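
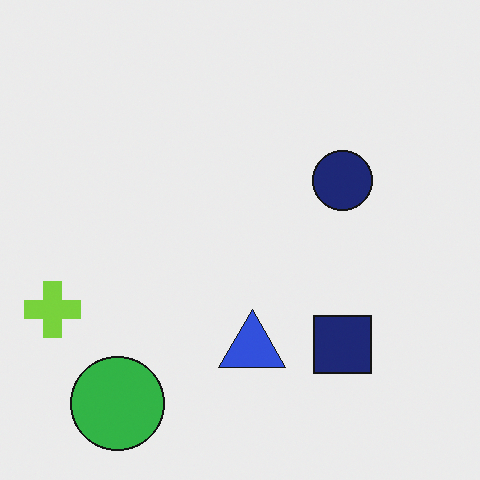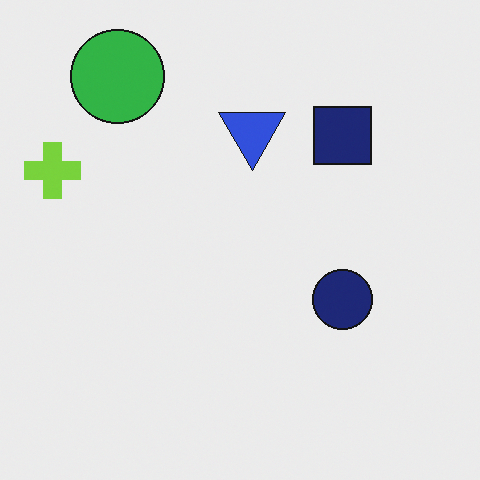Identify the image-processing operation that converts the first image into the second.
It was flipped vertically (top ↔ bottom).

The green circle is in the bottom-left of the first image and the top-left of the second — shapes on opposite sides of the horizontal midline have swapped in a mirror flip.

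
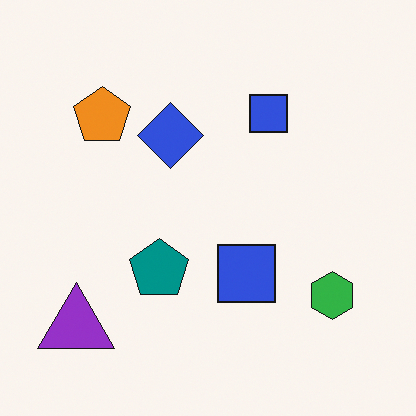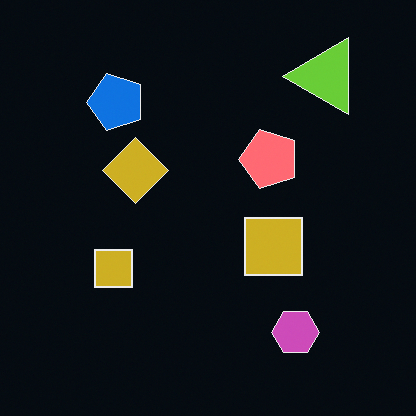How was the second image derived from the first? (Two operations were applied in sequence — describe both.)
The image was color-inverted (negative), then transposed (reflected across the top-left ↔ bottom-right diagonal).

The light background has become dark and every shape's color is its complement — a photographic negative. Shapes have swapped their row and column positions — what was in the top-right is now in the bottom-left — a diagonal reflection.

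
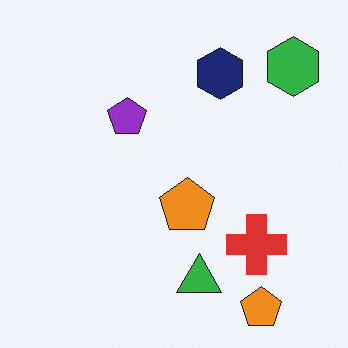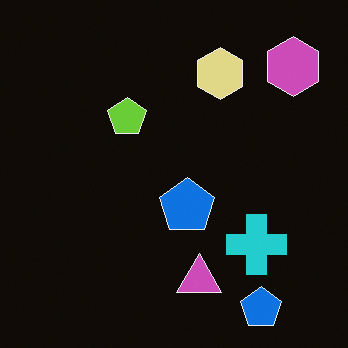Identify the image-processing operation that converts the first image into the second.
It was color-inverted (negative).

The light background has become dark and every shape's color is its complement — a photographic negative.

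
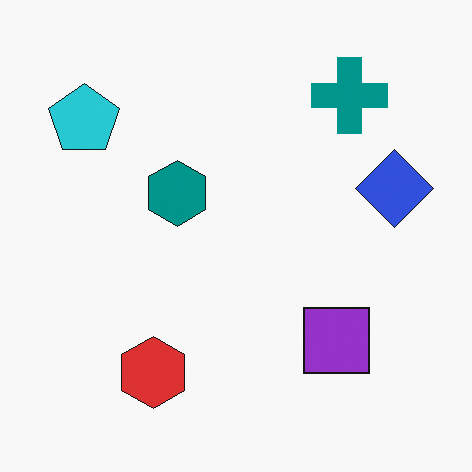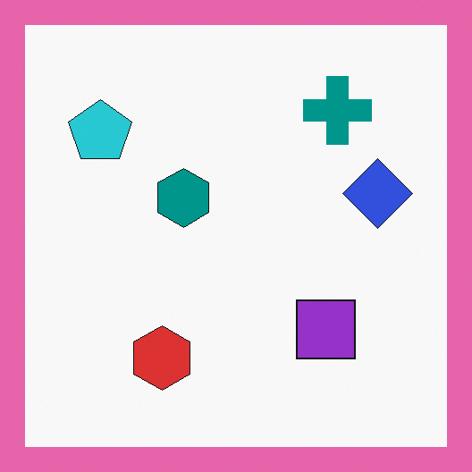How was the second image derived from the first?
The second image is the first framed with a pink border.

A solid pink frame runs around the edge of the second image, with the content slightly shrunk inside it.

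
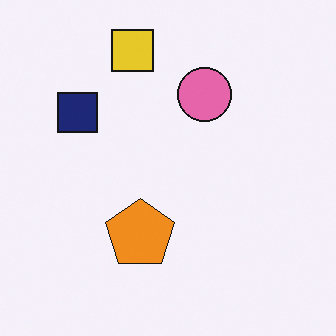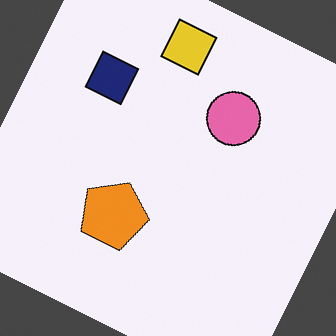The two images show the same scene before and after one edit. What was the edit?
It was rotated clockwise by a moderate amount.

Every shape is tilted by the same angle and the image corners show triangular fill wedges — a whole-image rotation by a non-right angle.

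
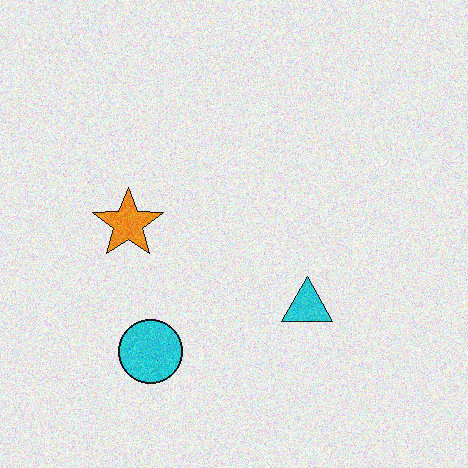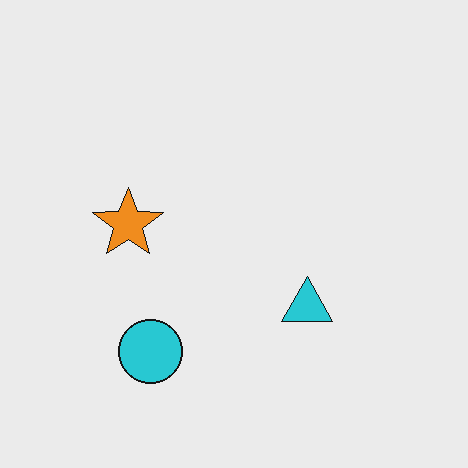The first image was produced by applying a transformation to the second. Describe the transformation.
The image was degraded with visible gaussian noise.

Random speckle covers the whole image, including the flat background.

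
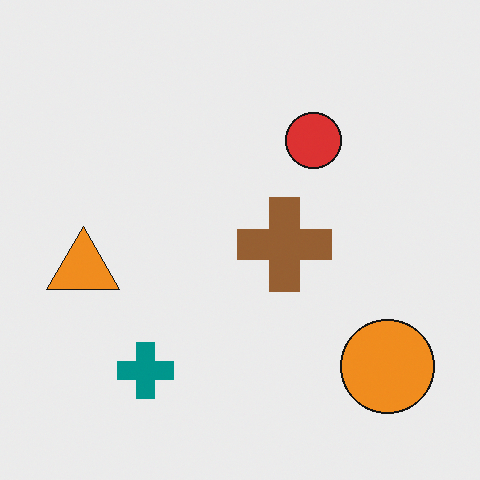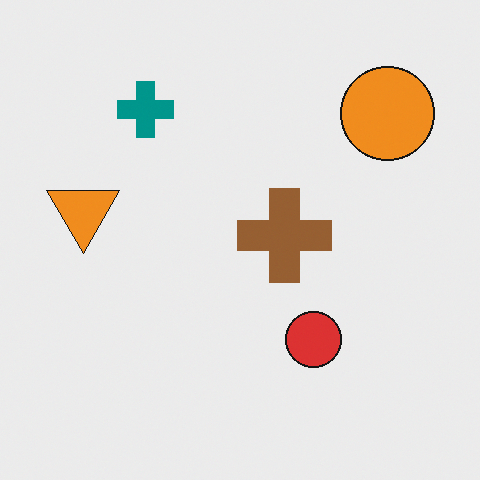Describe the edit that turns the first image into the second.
The image was flipped vertically (top ↔ bottom).

The teal cross is in the bottom-left of the first image and the top-left of the second — shapes on opposite sides of the horizontal midline have swapped in a mirror flip.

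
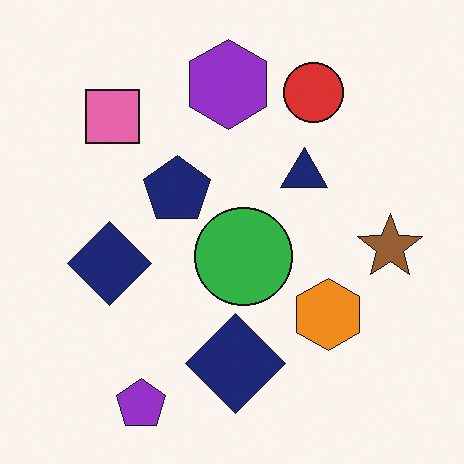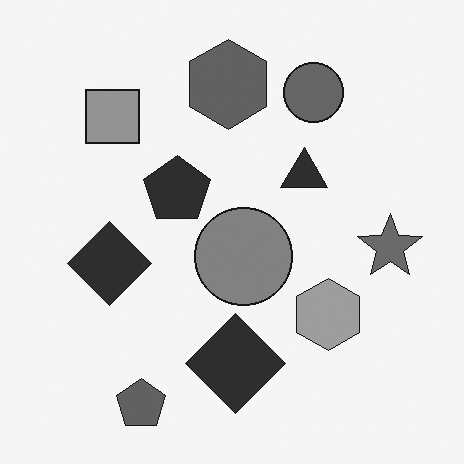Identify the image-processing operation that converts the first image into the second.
The transformation is: converted to grayscale.

All color is removed — every shape is now a shade of grey.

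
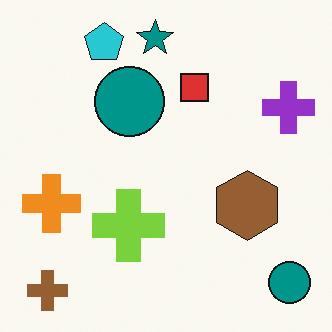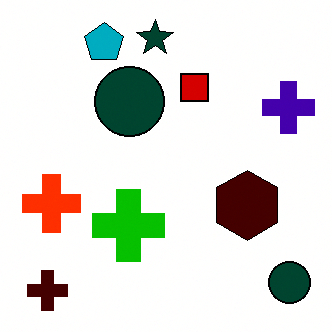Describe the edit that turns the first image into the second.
The second image is the first given much higher contrast.

Tones are pushed away from mid-grey across the whole image — a global contrast change.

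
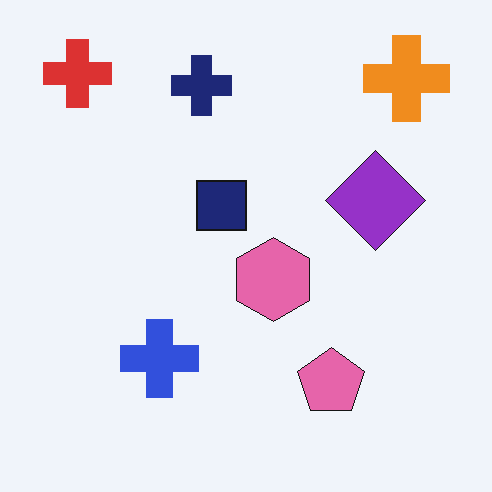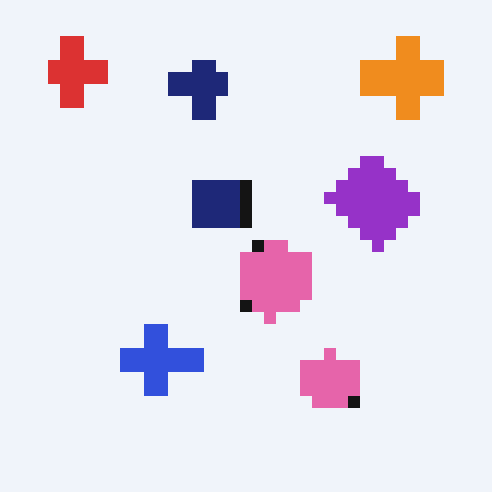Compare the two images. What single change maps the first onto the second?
It was coarsely pixelated.

Shapes are reduced to large square blocks; fine edges and outlines are lost — a downscale-then-upscale (mosaic) effect.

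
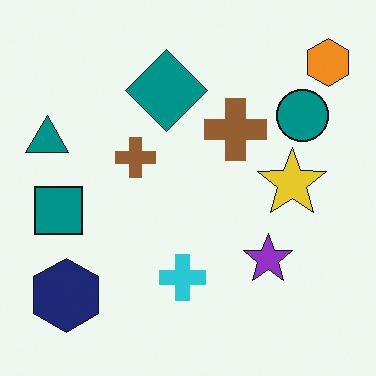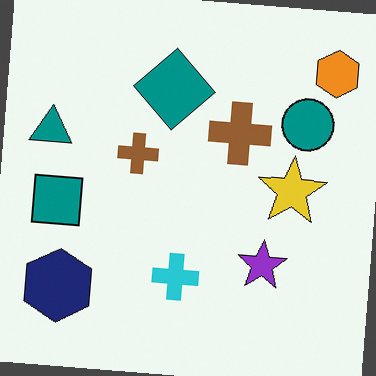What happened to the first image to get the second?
Rotated clockwise by a small amount.

Every shape is tilted by the same angle and the image corners show triangular fill wedges — a whole-image rotation by a non-right angle.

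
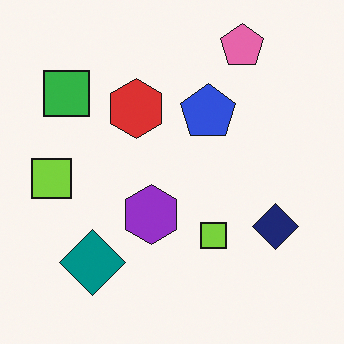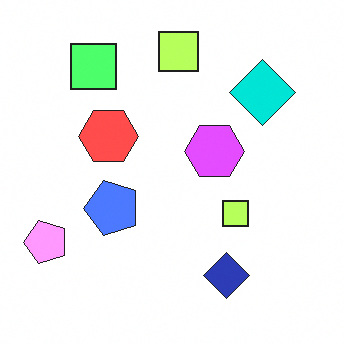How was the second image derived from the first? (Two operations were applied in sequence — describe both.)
This is the original image noticeably brightened, then transposed (reflected across the top-left ↔ bottom-right diagonal).

Every pixel — background and shapes alike — is uniformly brightened. Shapes have swapped their row and column positions — what was in the top-right is now in the bottom-left — a diagonal reflection.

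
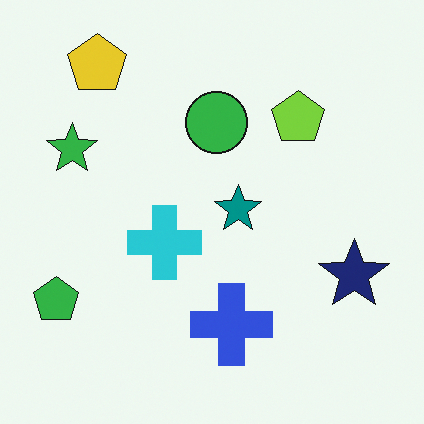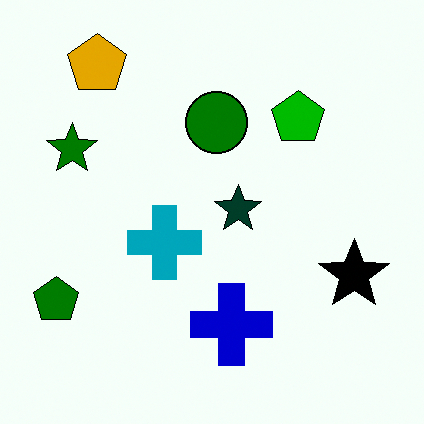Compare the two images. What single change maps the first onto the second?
This is the original image given much higher contrast.

Tones are pushed away from mid-grey across the whole image — a global contrast change.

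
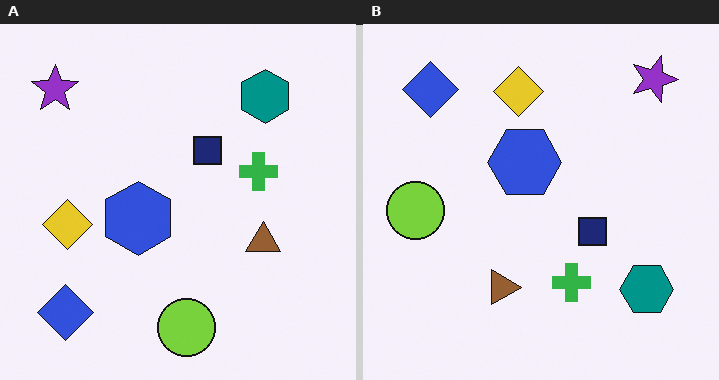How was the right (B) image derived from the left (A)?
The image was rotated 90° clockwise.

The purple star sits in the top-left of the left (A) image and the top-right of the right (B) — consistent with a whole-image 90° clockwise rotation.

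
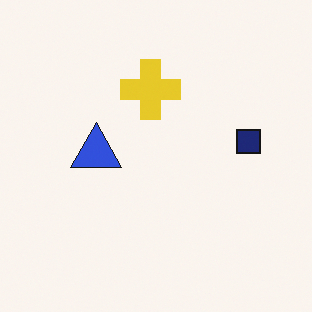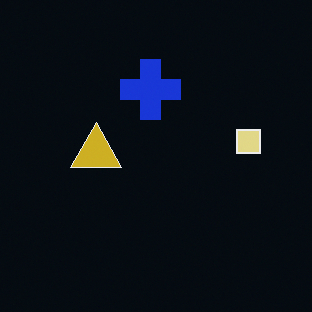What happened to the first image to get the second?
The second image is the first color-inverted (negative).

The light background has become dark and every shape's color is its complement — a photographic negative.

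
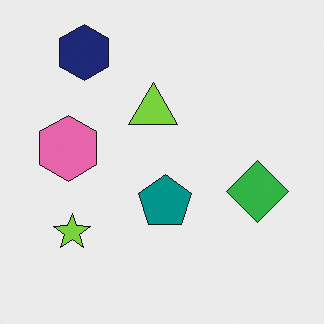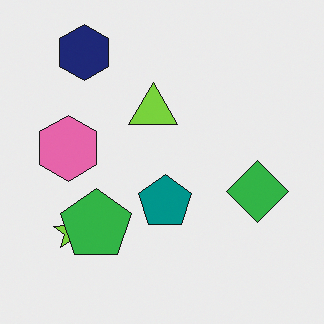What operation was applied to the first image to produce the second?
The second image is the first overlaid with an additional green pentagon.

A green pentagon appears in the second image that is absent from the first.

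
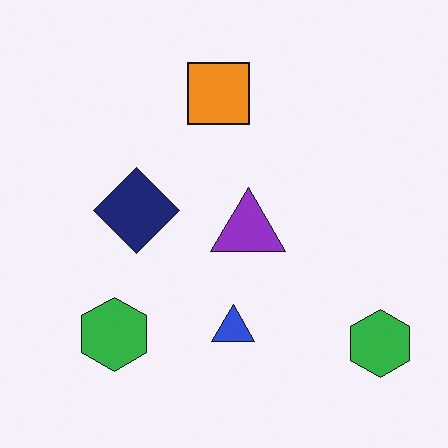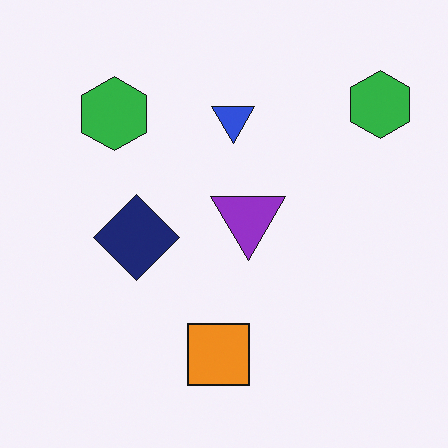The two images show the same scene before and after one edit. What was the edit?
Flipped vertically (top ↔ bottom).

The orange square is in the top of the first image and the bottom of the second — shapes on opposite sides of the horizontal midline have swapped in a mirror flip.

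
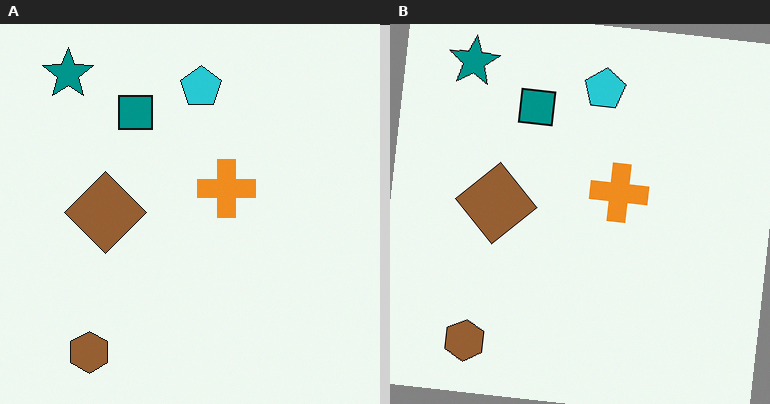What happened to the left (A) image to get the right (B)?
This is the original image rotated clockwise by a few degrees.

Every shape is tilted by the same angle and the image corners show triangular fill wedges — a whole-image rotation by a non-right angle.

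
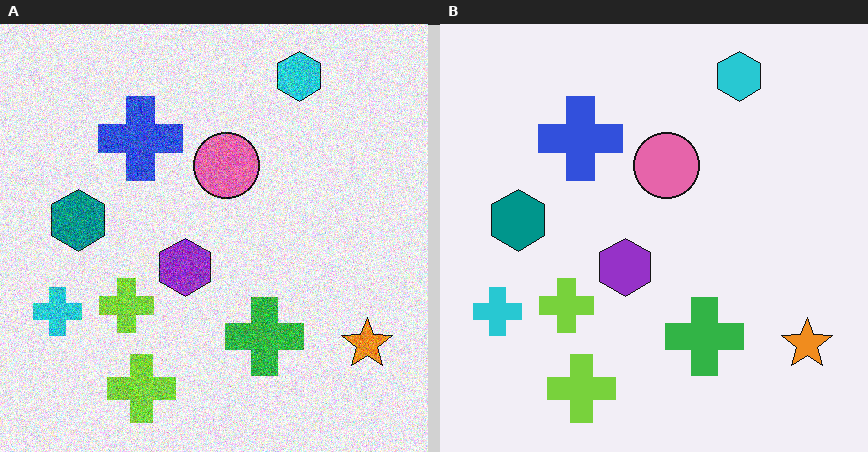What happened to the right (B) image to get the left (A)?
It was degraded with a thick layer of grain.

Random speckle covers the whole image, including the flat background.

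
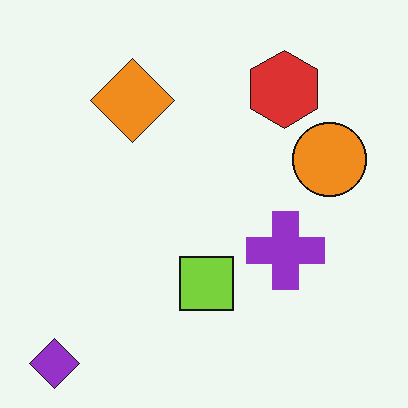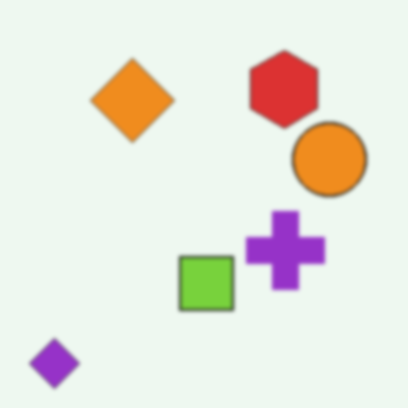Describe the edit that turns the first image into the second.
The image was lightly blurred.

Shape edges and outlines are uniformly softened across the whole image.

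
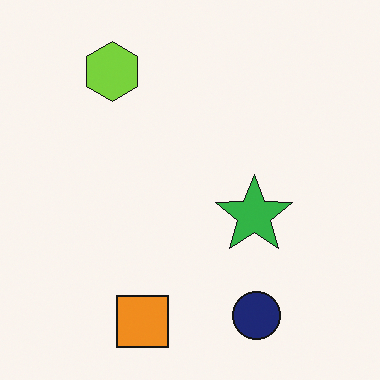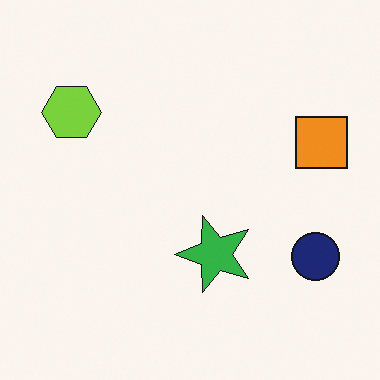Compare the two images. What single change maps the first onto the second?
Transposed (reflected across the top-left ↔ bottom-right diagonal).

Shapes have swapped their row and column positions — what was in the top-right is now in the bottom-left — a diagonal reflection.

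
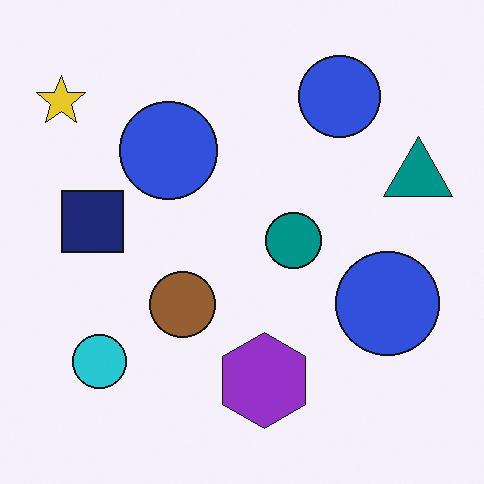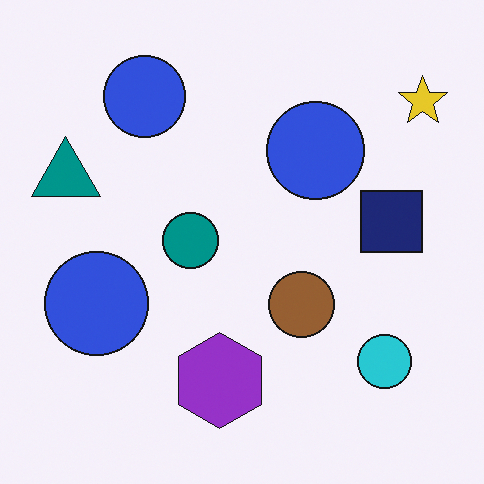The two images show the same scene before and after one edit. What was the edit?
The second image is the first flipped horizontally (left ↔ right).

The yellow star is in the top-left of the first image and the top-right of the second — shapes on opposite sides of the vertical midline have swapped in a mirror flip.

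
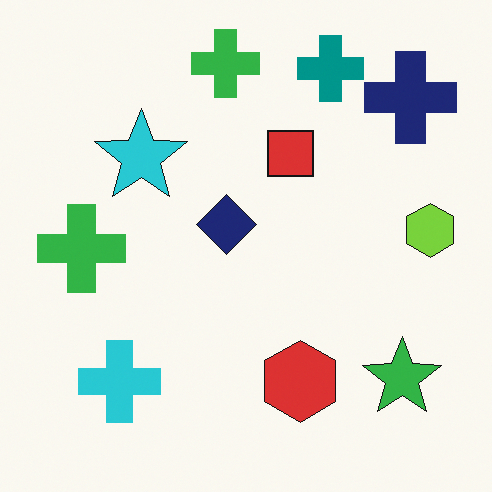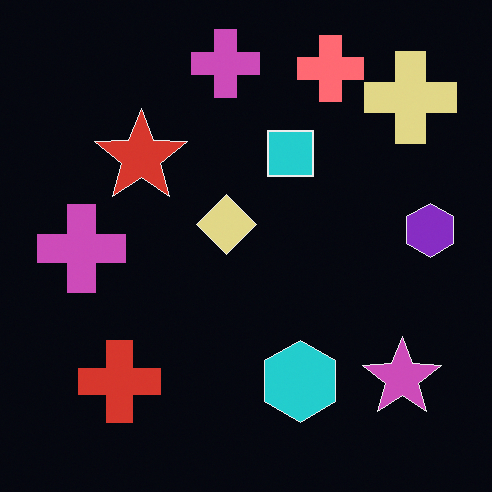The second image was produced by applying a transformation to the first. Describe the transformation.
It was color-inverted (negative).

The light background has become dark and every shape's color is its complement — a photographic negative.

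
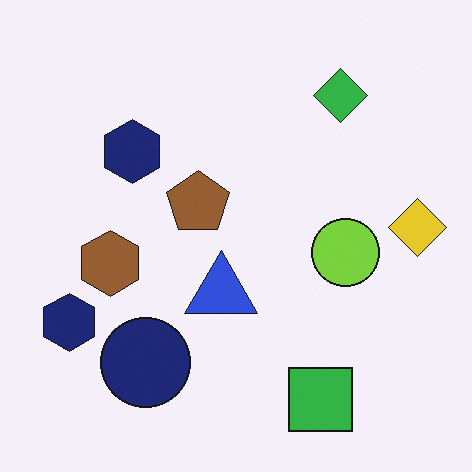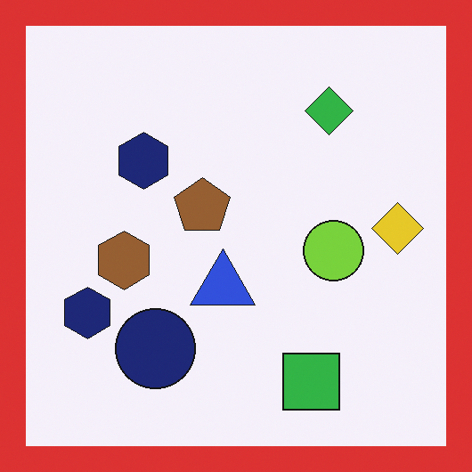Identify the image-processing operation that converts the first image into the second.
The transformation is: framed with a red border.

A solid red frame runs around the edge of the second image, with the content slightly shrunk inside it.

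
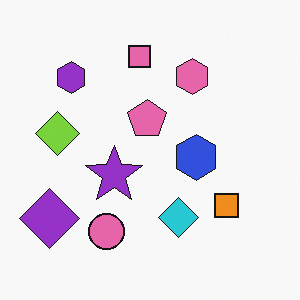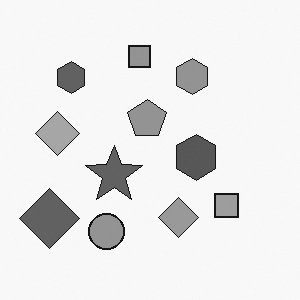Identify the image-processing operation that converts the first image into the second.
It was converted to grayscale.

All color is removed — every shape is now a shade of grey.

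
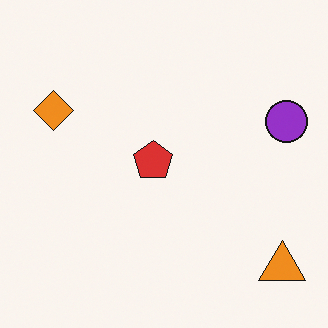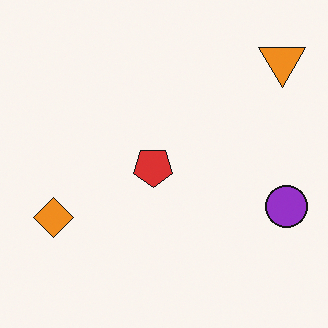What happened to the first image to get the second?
Flipped vertically (top ↔ bottom).

The orange triangle is in the bottom-right of the first image and the top-right of the second — shapes on opposite sides of the horizontal midline have swapped in a mirror flip.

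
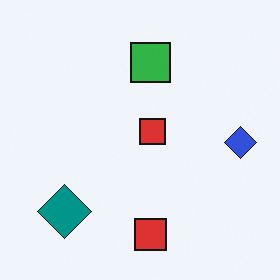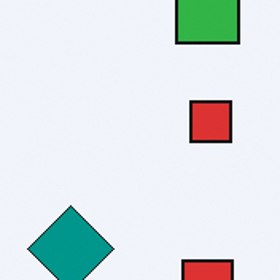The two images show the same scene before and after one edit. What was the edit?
The transformation is: cropped to a modestly smaller region and rescaled.

The visible shapes are larger and the field of view is narrower; shapes near the original edges may be partly or wholly outside the frame — a crop-and-rescale.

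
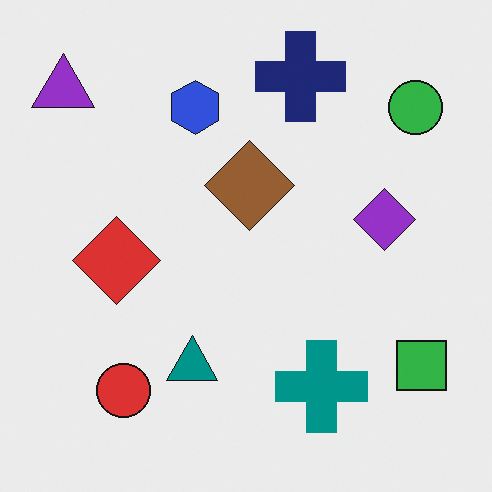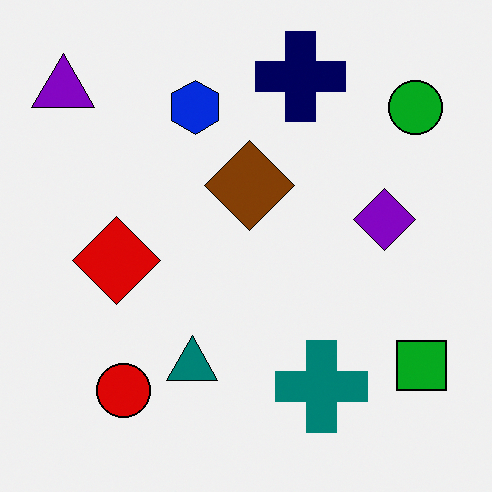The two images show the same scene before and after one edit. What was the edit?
The second image is the first given slightly increased contrast.

Tones are pushed away from mid-grey across the whole image — a global contrast change.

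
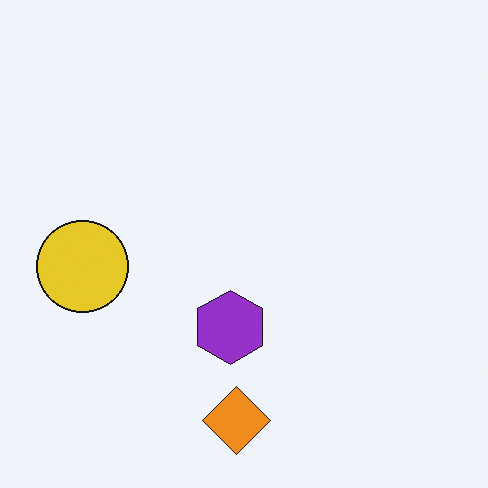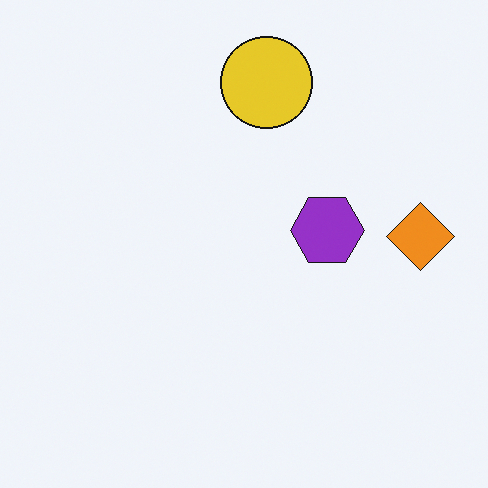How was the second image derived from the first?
The transformation is: transposed (reflected across the top-left ↔ bottom-right diagonal).

Shapes have swapped their row and column positions — what was in the top-right is now in the bottom-left — a diagonal reflection.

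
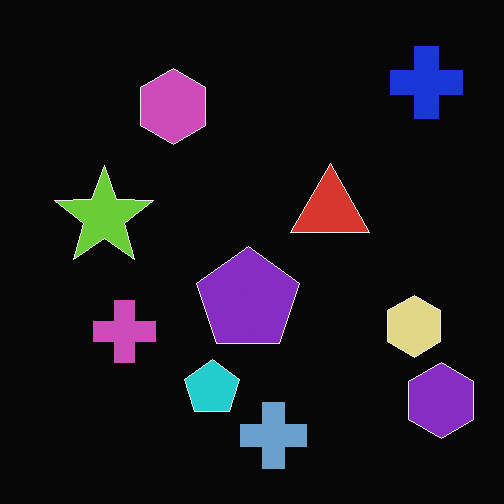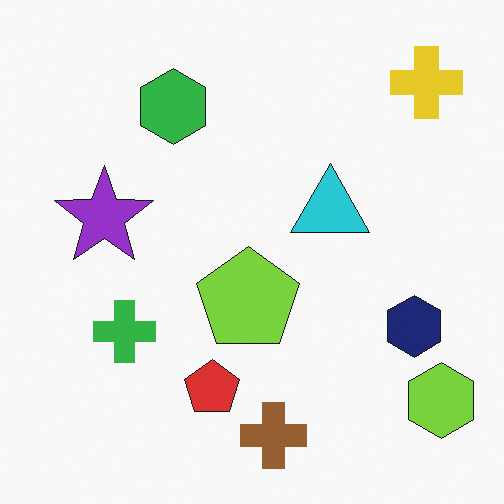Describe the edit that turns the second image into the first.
The first image is the second color-inverted (negative).

The light background has become dark and every shape's color is its complement — a photographic negative.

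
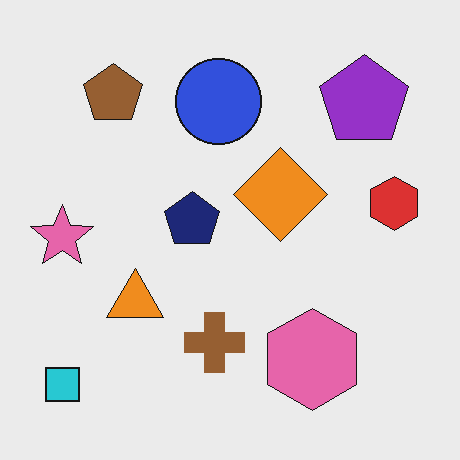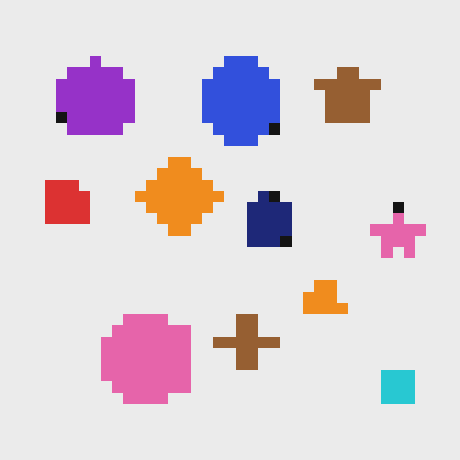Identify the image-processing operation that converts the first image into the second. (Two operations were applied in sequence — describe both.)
The transformation is: heavily pixelated into large blocks, then flipped horizontally (left ↔ right).

Shapes are reduced to large square blocks; fine edges and outlines are lost — a downscale-then-upscale (mosaic) effect. The cyan square is in the bottom-left of the first image and the bottom-right of the second — shapes on opposite sides of the vertical midline have swapped in a mirror flip.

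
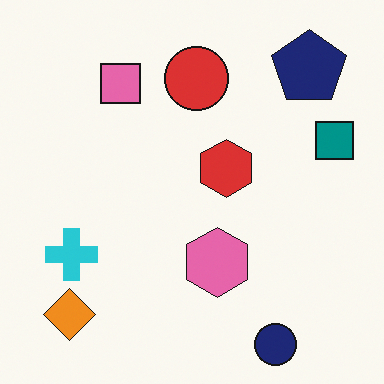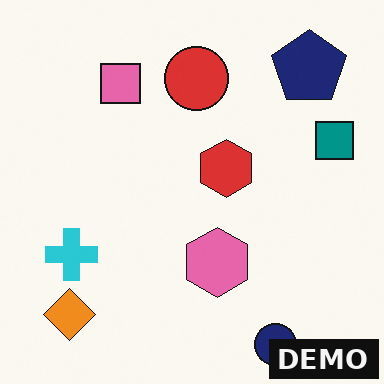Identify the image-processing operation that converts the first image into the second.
The transformation is: watermarked with the text "DEMO" in the lower-right corner.

A dark label reading "DEMO" appears in the lower-right corner.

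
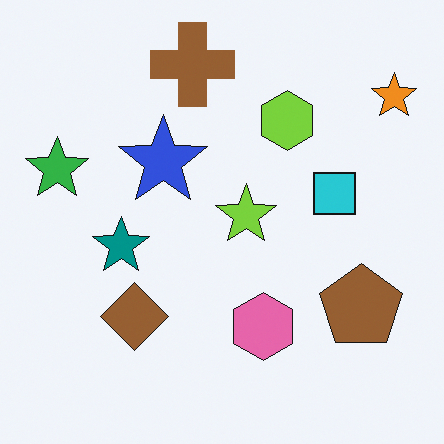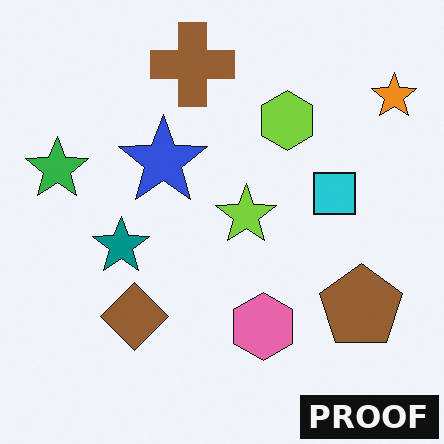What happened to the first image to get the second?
This is the original image watermarked with the text "PROOF" in the lower-right corner.

A dark label reading "PROOF" appears in the lower-right corner.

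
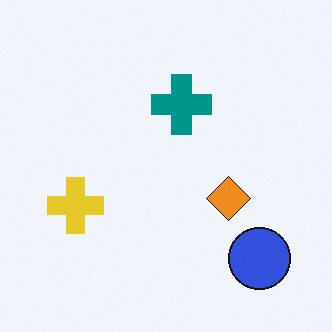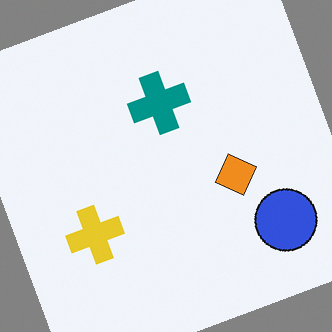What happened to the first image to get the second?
It was rotated counter-clockwise by a moderate amount.

Every shape is tilted by the same angle and the image corners show triangular fill wedges — a whole-image rotation by a non-right angle.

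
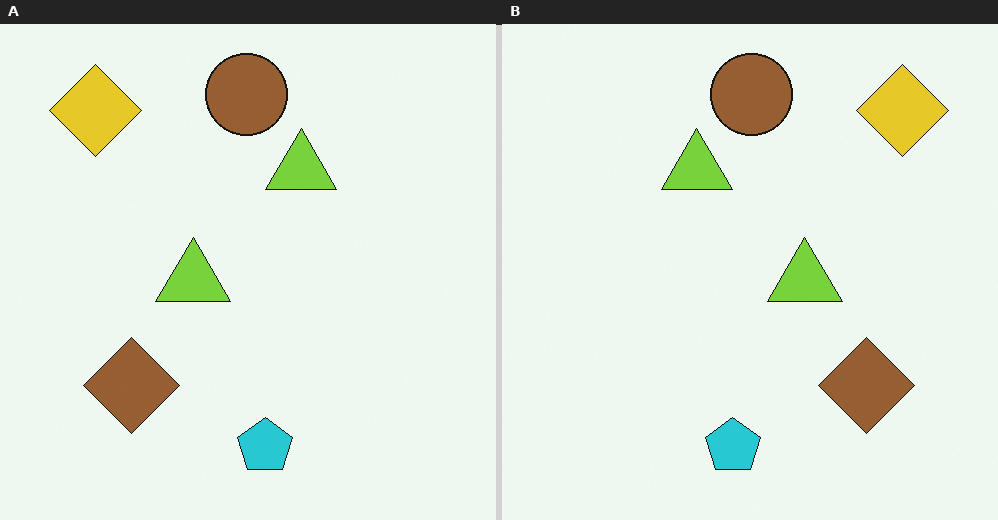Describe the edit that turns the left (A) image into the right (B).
The right (B) image is the left (A) flipped horizontally (left ↔ right).

The yellow diamond is in the top-left of the left (A) image and the top-right of the right (B) — shapes on opposite sides of the vertical midline have swapped in a mirror flip.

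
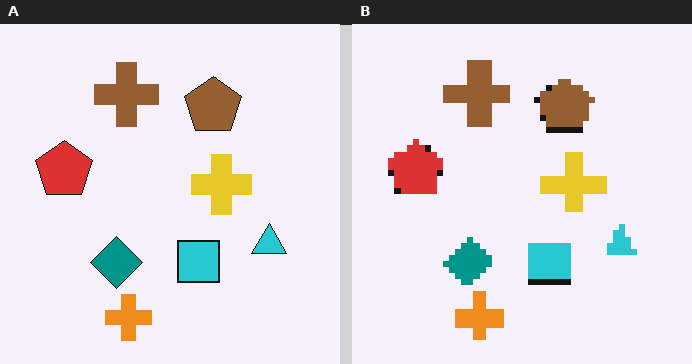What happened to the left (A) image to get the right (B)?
The transformation is: pixelated into visible square blocks.

Shapes are reduced to large square blocks; fine edges and outlines are lost — a downscale-then-upscale (mosaic) effect.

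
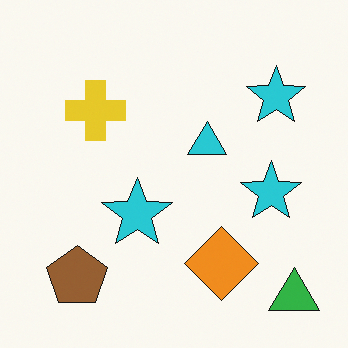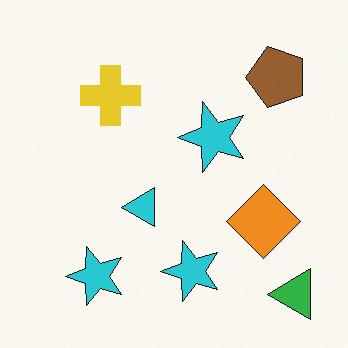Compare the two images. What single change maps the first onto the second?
It was transposed (reflected across the top-left ↔ bottom-right diagonal).

Shapes have swapped their row and column positions — what was in the top-right is now in the bottom-left — a diagonal reflection.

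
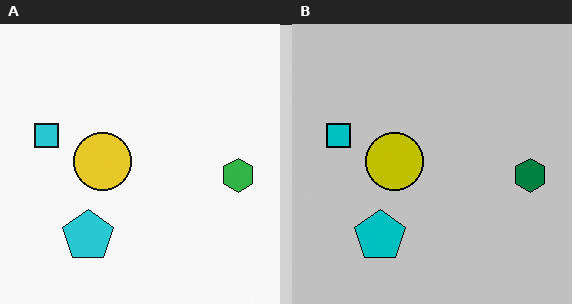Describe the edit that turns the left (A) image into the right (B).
Aggressively posterized.

Each flat color has snapped to a coarser quantized level — most visibly, the near-white background has dropped to a flat grey.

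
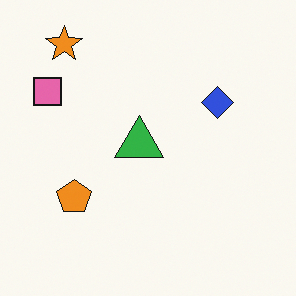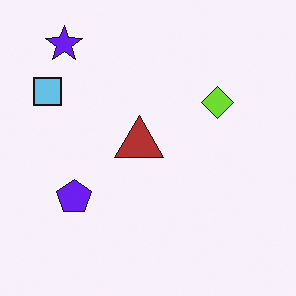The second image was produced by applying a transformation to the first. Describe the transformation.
The transformation is: hue-shifted through roughly half the color wheel.

Every shape's color has rotated by the same amount around the hue wheel — a uniform hue shift.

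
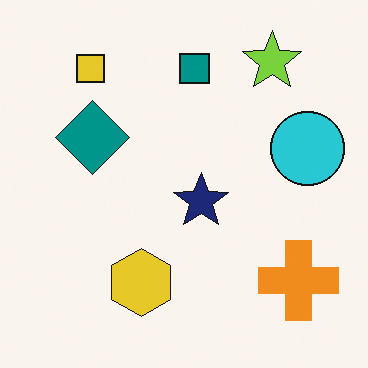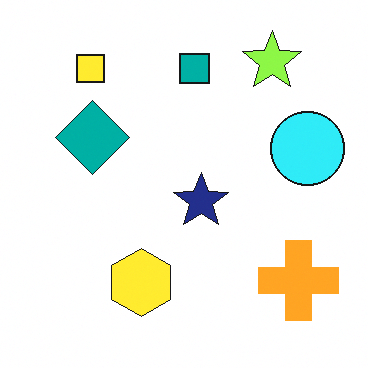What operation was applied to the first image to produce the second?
It was slightly brightened.

Every pixel — background and shapes alike — is uniformly brightened.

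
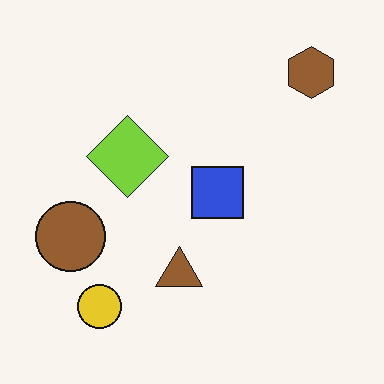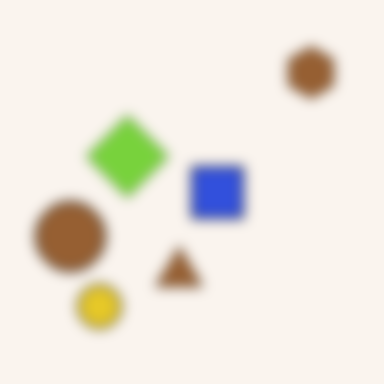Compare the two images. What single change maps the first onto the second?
Strongly gaussian-blurred.

Shape edges and outlines are uniformly softened across the whole image.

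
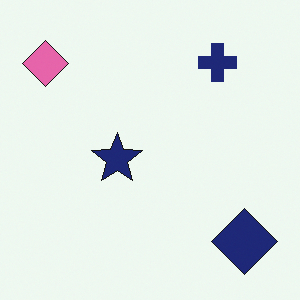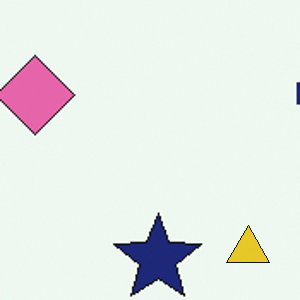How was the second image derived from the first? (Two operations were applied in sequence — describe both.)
Cropped to a noticeably smaller region and rescaled, then overlaid with an additional yellow triangle.

The visible shapes are larger and the field of view is narrower; shapes near the original edges may be partly or wholly outside the frame — a crop-and-rescale. A yellow triangle appears in the second image that is absent from the first.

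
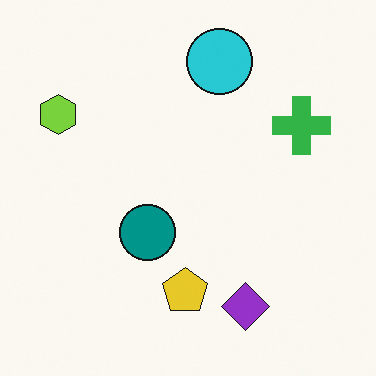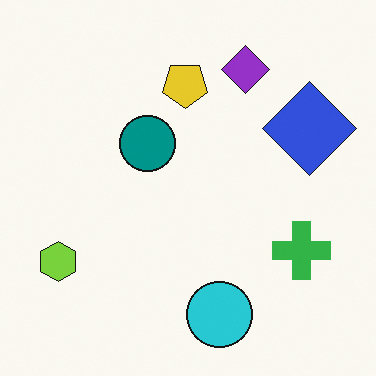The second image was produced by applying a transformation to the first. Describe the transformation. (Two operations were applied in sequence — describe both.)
The image was flipped vertically (top ↔ bottom), then overlaid with an additional blue diamond.

The cyan circle is in the top of the first image and the bottom of the second — shapes on opposite sides of the horizontal midline have swapped in a mirror flip. A blue diamond appears in the second image that is absent from the first.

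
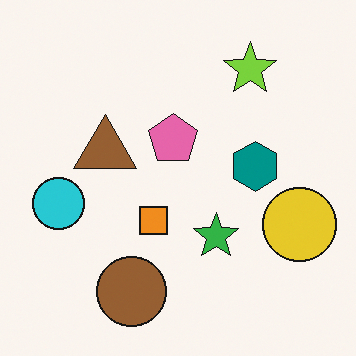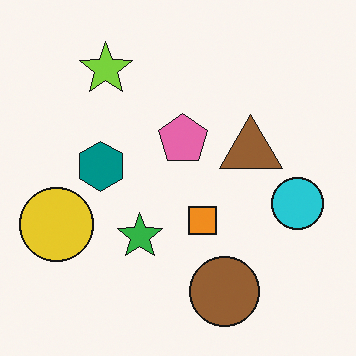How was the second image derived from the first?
It was flipped horizontally (left ↔ right).

The yellow circle is in the right of the first image and the left of the second — shapes on opposite sides of the vertical midline have swapped in a mirror flip.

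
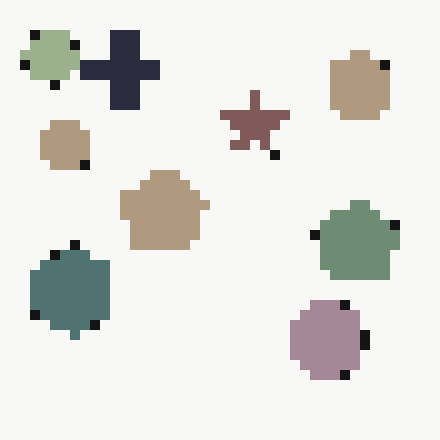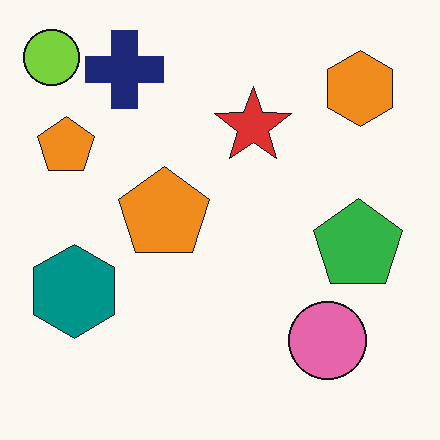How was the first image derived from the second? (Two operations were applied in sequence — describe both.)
The image was heavily desaturated, then heavily pixelated into large blocks.

All colors are more muted and greyish — a global saturation change. Shapes are reduced to large square blocks; fine edges and outlines are lost — a downscale-then-upscale (mosaic) effect.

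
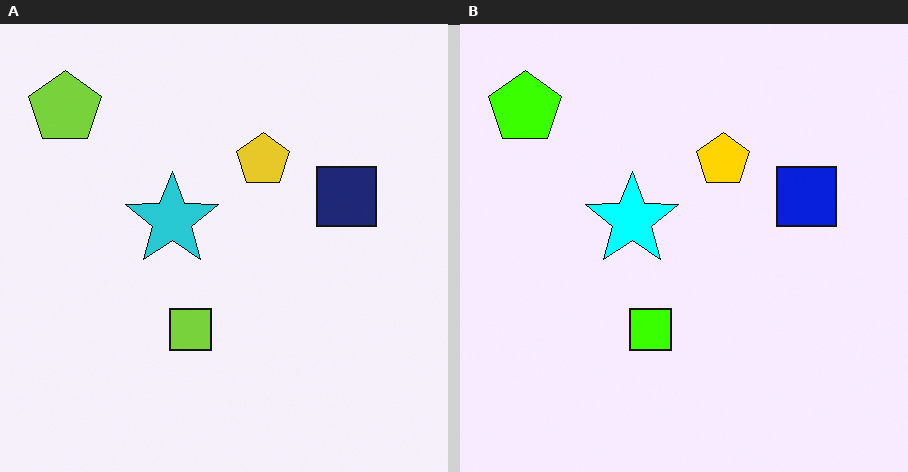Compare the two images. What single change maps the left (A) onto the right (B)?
The transformation is: heavily oversaturated.

All colors are more vivid — a global saturation change.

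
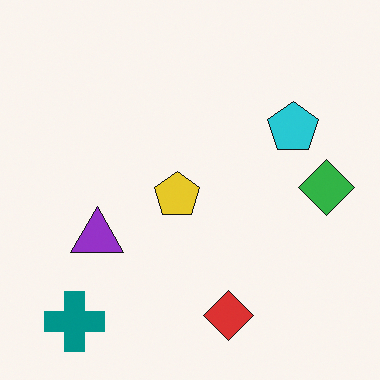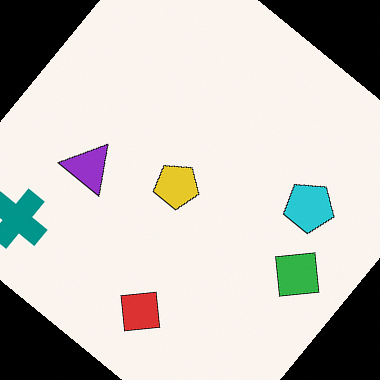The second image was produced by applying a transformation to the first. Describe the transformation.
It was rotated clockwise by a large amount — several tens of degrees.

Every shape is tilted by the same angle and the image corners show triangular fill wedges — a whole-image rotation by a non-right angle.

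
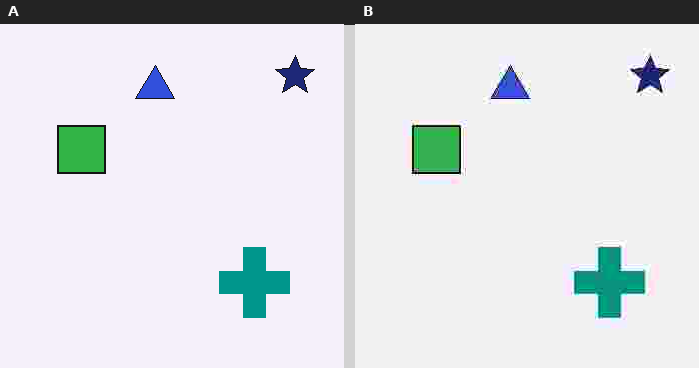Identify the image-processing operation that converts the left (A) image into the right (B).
Heavily JPEG-compressed with obvious blocking artifacts.

Blocky 8×8 compression artifacts appear around shape edges and the flat background shows ringing — characteristic JPEG degradation.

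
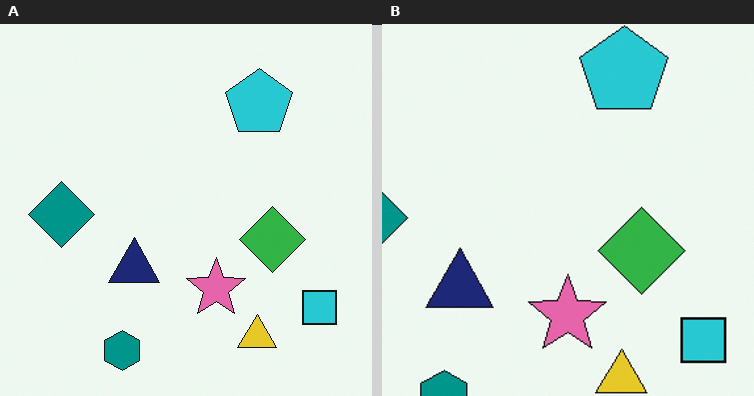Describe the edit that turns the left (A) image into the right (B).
The image was cropped to a modestly smaller region and rescaled.

The visible shapes are larger and the field of view is narrower; shapes near the original edges may be partly or wholly outside the frame — a crop-and-rescale.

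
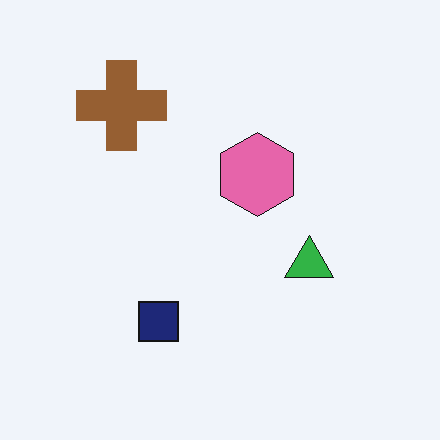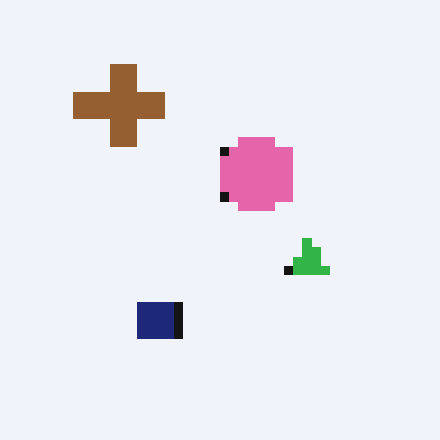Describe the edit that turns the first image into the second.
The image was heavily pixelated into large blocks.

Shapes are reduced to large square blocks; fine edges and outlines are lost — a downscale-then-upscale (mosaic) effect.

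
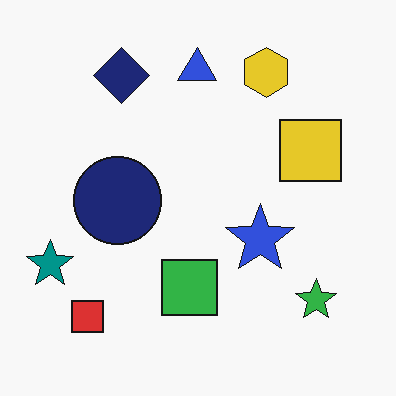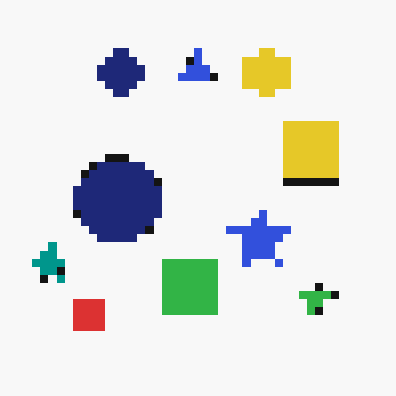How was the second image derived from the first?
The transformation is: pixelated into visible square blocks.

Shapes are reduced to large square blocks; fine edges and outlines are lost — a downscale-then-upscale (mosaic) effect.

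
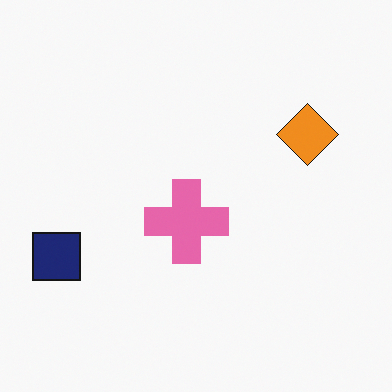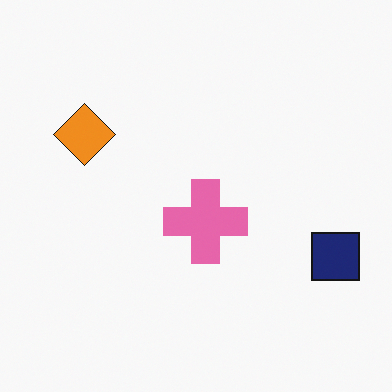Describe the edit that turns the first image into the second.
The image was flipped horizontally (left ↔ right).

The navy square is in the left of the first image and the right of the second — shapes on opposite sides of the vertical midline have swapped in a mirror flip.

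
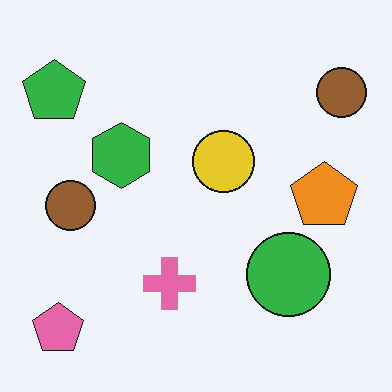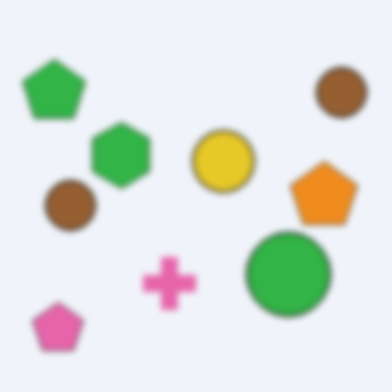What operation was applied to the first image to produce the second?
This is the original image moderately blurred.

Shape edges and outlines are uniformly softened across the whole image.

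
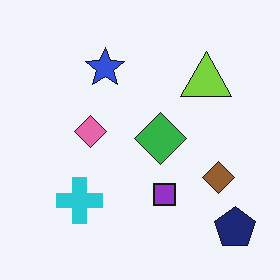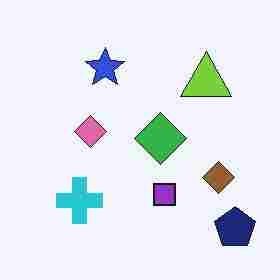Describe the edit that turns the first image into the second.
The image was degraded with heavy JPEG compression.

Blocky 8×8 compression artifacts appear around shape edges and the flat background shows ringing — characteristic JPEG degradation.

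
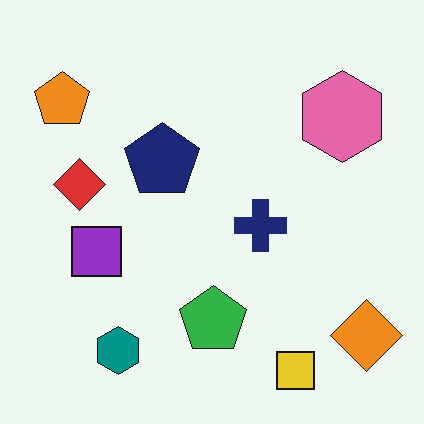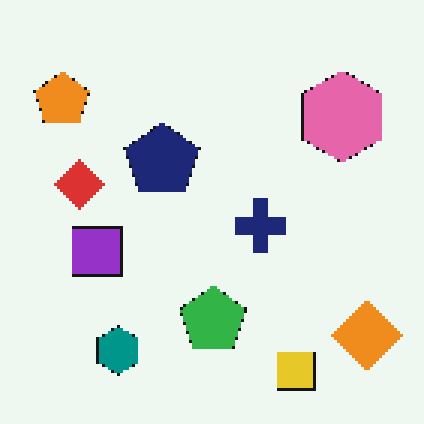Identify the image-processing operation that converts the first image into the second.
The image was mildly pixelated.

Shapes are reduced to large square blocks; fine edges and outlines are lost — a downscale-then-upscale (mosaic) effect.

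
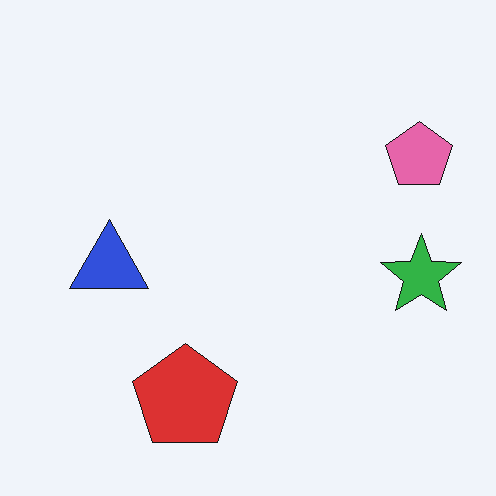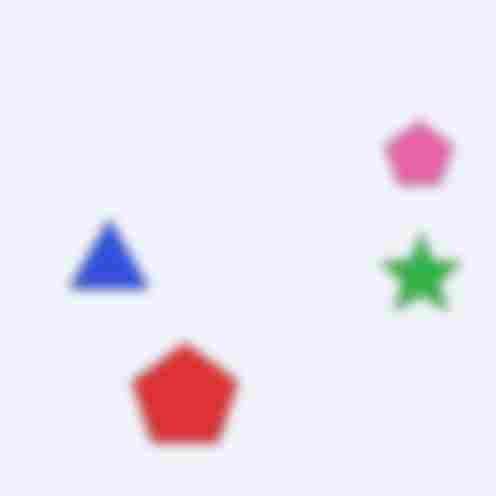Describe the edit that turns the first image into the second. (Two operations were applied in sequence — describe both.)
Heavily blurred, then degraded with heavy JPEG compression.

Shape edges and outlines are uniformly softened across the whole image. Blocky 8×8 compression artifacts appear around shape edges and the flat background shows ringing — characteristic JPEG degradation.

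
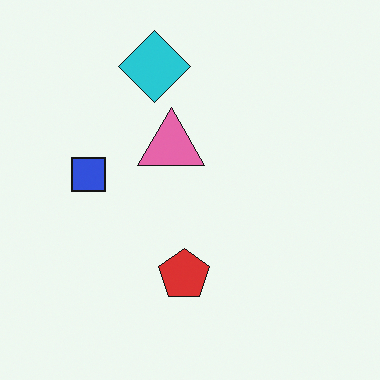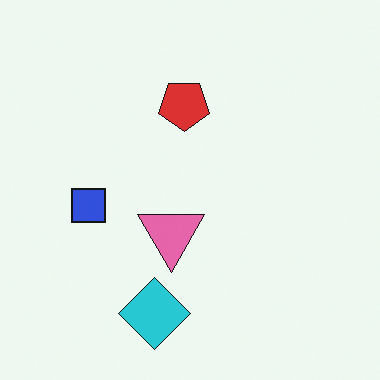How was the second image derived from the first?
It was flipped vertically (top ↔ bottom).

The cyan diamond is in the top of the first image and the bottom of the second — shapes on opposite sides of the horizontal midline have swapped in a mirror flip.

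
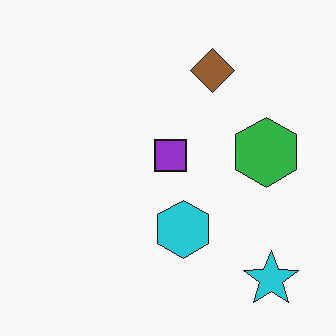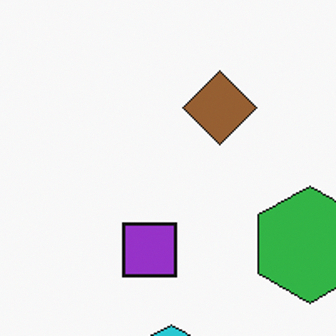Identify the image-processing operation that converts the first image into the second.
The second image is the first cropped to a noticeably smaller region and rescaled.

The visible shapes are larger and the field of view is narrower; shapes near the original edges may be partly or wholly outside the frame — a crop-and-rescale.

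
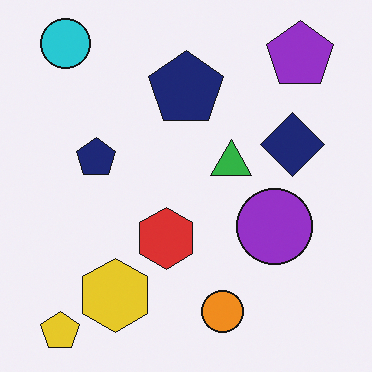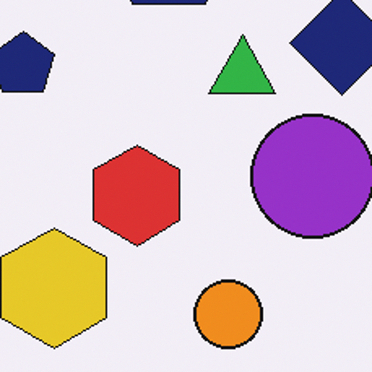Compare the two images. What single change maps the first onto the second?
This is the original image cropped to a noticeably smaller region and rescaled.

The visible shapes are larger and the field of view is narrower; shapes near the original edges may be partly or wholly outside the frame — a crop-and-rescale.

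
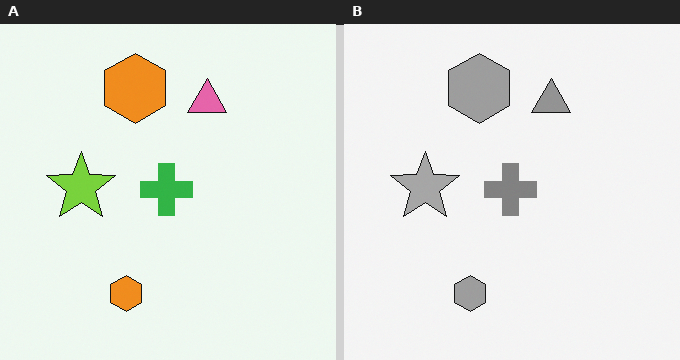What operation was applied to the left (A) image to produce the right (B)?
The image was converted to grayscale.

All color is removed — every shape is now a shade of grey.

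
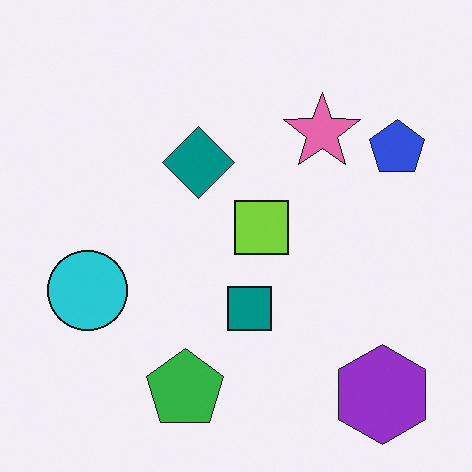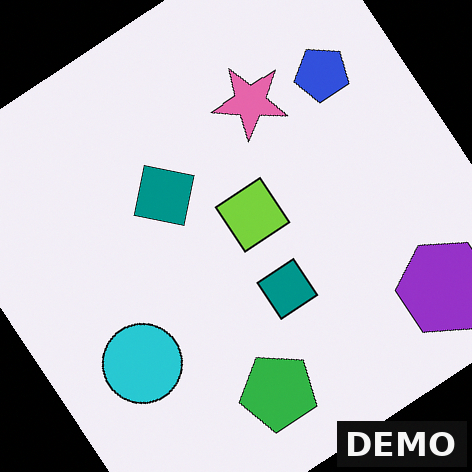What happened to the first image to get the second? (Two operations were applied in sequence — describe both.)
The image was rotated counter-clockwise by a large amount — several tens of degrees, then watermarked with the text "DEMO" in the lower-right corner.

Every shape is tilted by the same angle and the image corners show triangular fill wedges — a whole-image rotation by a non-right angle. A dark label reading "DEMO" appears in the lower-right corner.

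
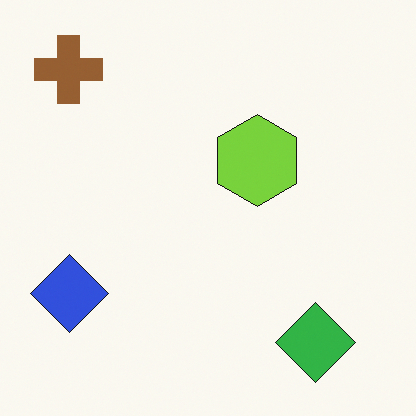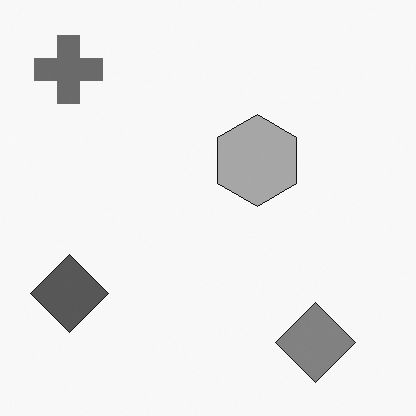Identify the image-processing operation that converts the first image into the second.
The transformation is: converted to grayscale.

All color is removed — every shape is now a shade of grey.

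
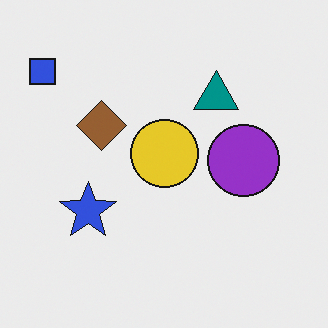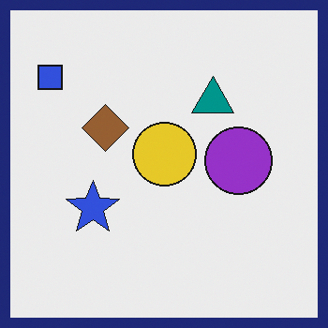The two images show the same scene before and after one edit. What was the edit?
Framed with a navy border.

A solid navy frame runs around the edge of the second image, with the content slightly shrunk inside it.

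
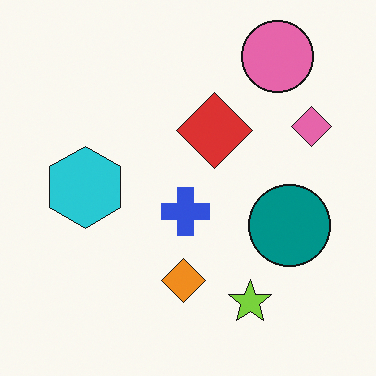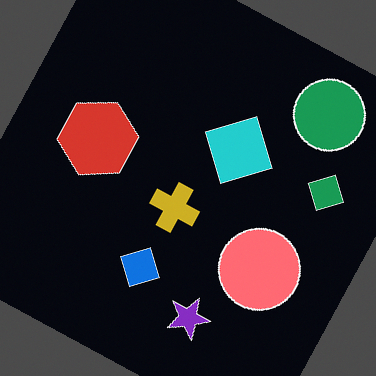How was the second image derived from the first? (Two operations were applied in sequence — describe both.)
This is the original image rotated clockwise by a moderate amount, then color-inverted (negative).

Every shape is tilted by the same angle and the image corners show triangular fill wedges — a whole-image rotation by a non-right angle. The light background has become dark and every shape's color is its complement — a photographic negative.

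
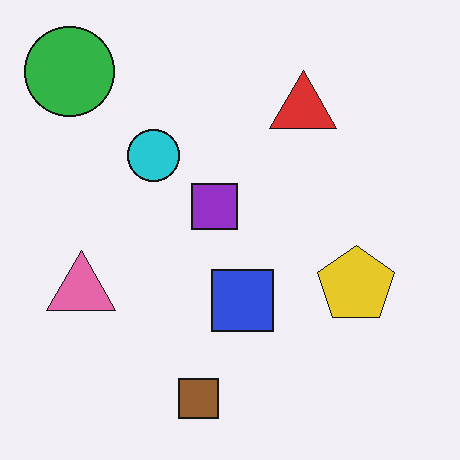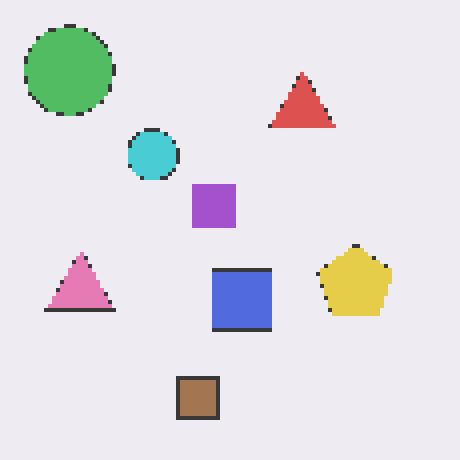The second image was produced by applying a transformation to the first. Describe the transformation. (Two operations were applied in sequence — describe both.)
The transformation is: mildly pixelated, then given slightly reduced contrast.

Shapes are reduced to large square blocks; fine edges and outlines are lost — a downscale-then-upscale (mosaic) effect. Tones are pushed toward mid-grey across the whole image — a global contrast change.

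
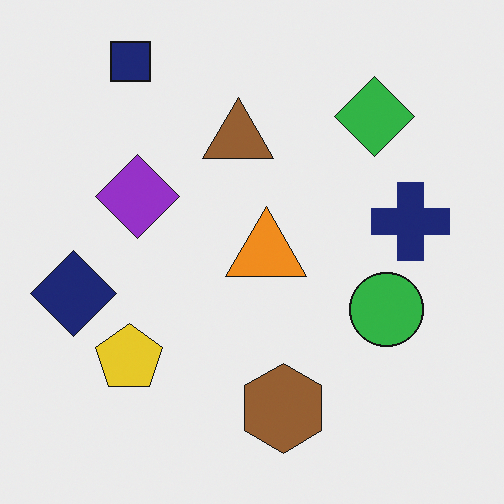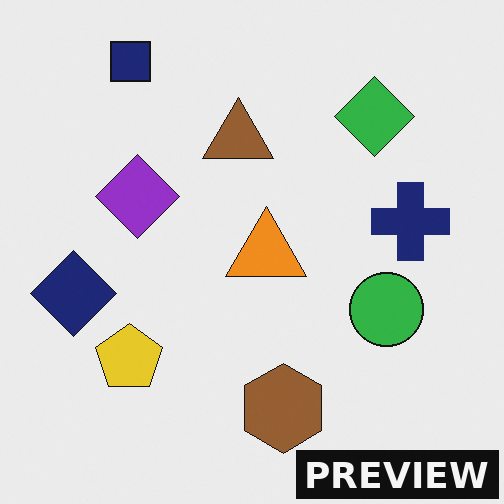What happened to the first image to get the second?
This is the original image watermarked with the text "PREVIEW" in the lower-right corner.

A dark label reading "PREVIEW" appears in the lower-right corner.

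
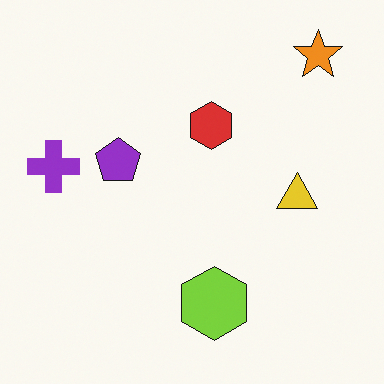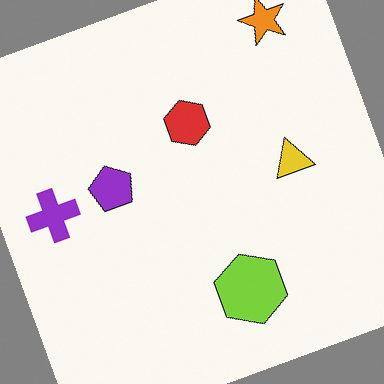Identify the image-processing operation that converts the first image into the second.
Rotated counter-clockwise by a moderate amount.

Every shape is tilted by the same angle and the image corners show triangular fill wedges — a whole-image rotation by a non-right angle.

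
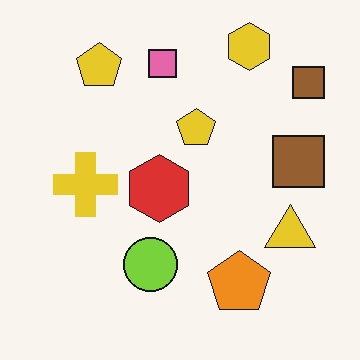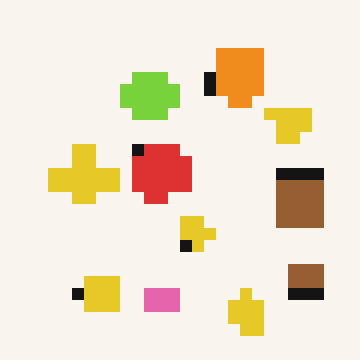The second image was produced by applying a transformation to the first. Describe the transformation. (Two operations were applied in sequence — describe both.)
It was coarsely pixelated, then flipped vertically (top ↔ bottom).

Shapes are reduced to large square blocks; fine edges and outlines are lost — a downscale-then-upscale (mosaic) effect. The yellow hexagon is in the top-right of the first image and the bottom-right of the second — shapes on opposite sides of the horizontal midline have swapped in a mirror flip.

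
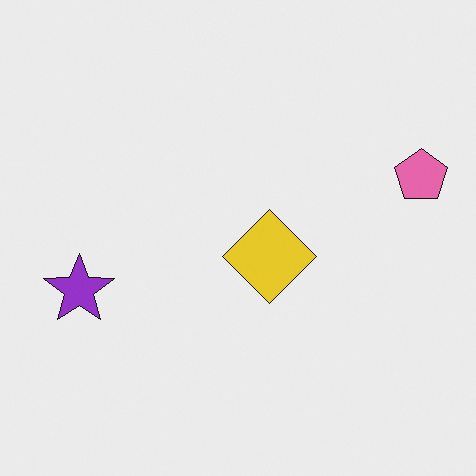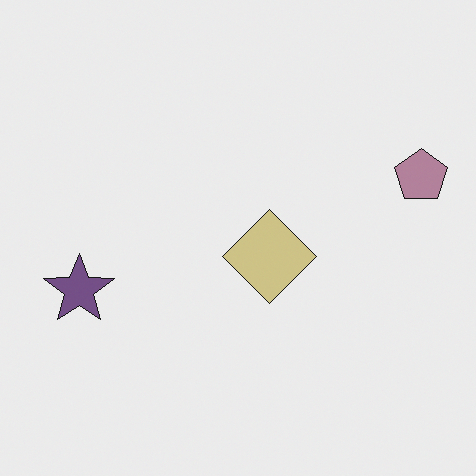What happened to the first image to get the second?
This is the original image heavily desaturated.

All colors are more muted and greyish — a global saturation change.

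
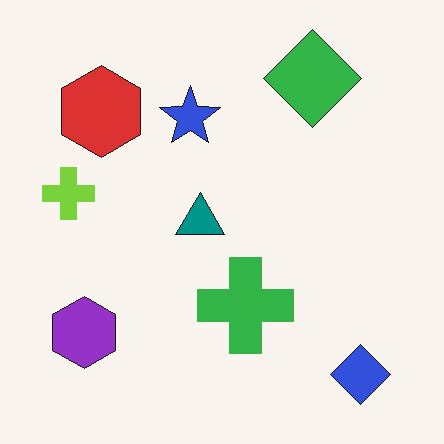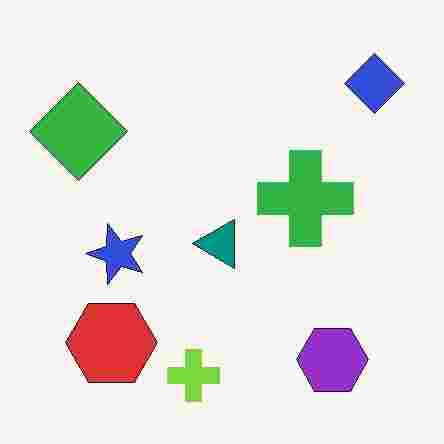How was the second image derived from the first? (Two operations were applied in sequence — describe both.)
The second image is the first rotated 90° counter-clockwise, then heavily JPEG-compressed with obvious blocking artifacts.

The blue diamond sits in the bottom-right of the first image and the top-right of the second — consistent with a whole-image 90° counter-clockwise rotation. Blocky 8×8 compression artifacts appear around shape edges and the flat background shows ringing — characteristic JPEG degradation.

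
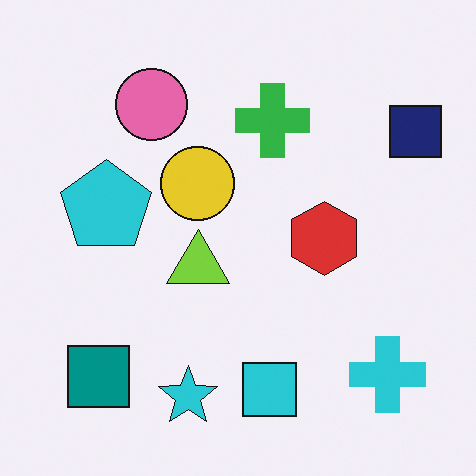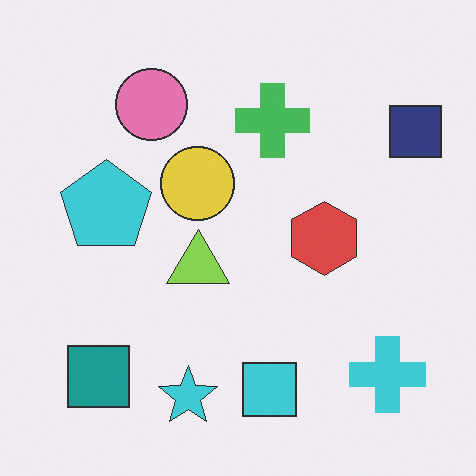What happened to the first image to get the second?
The image was given slightly reduced contrast.

Tones are pushed toward mid-grey across the whole image — a global contrast change.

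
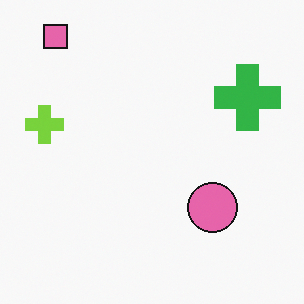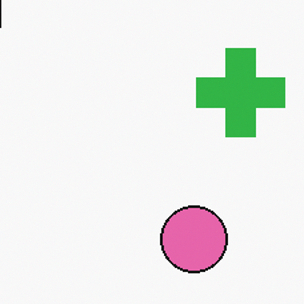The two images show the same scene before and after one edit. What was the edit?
It was cropped slightly and scaled back up.

The visible shapes are larger and the field of view is narrower; shapes near the original edges may be partly or wholly outside the frame — a crop-and-rescale.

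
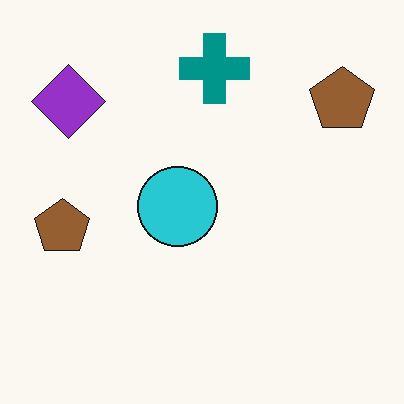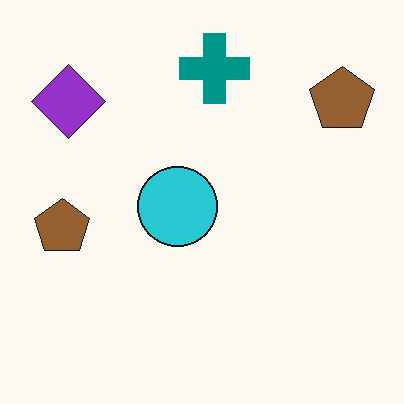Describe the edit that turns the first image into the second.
The image was JPEG-compressed with visible artifacts.

Blocky 8×8 compression artifacts appear around shape edges and the flat background shows ringing — characteristic JPEG degradation.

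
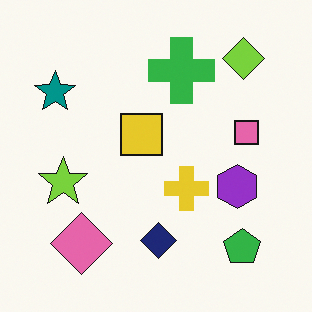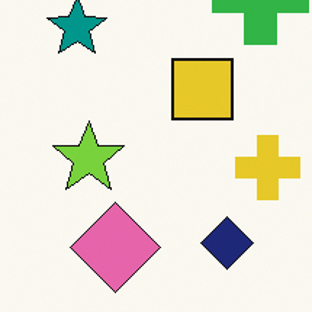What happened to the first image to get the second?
The transformation is: cropped to a modestly smaller region and rescaled.

The visible shapes are larger and the field of view is narrower; shapes near the original edges may be partly or wholly outside the frame — a crop-and-rescale.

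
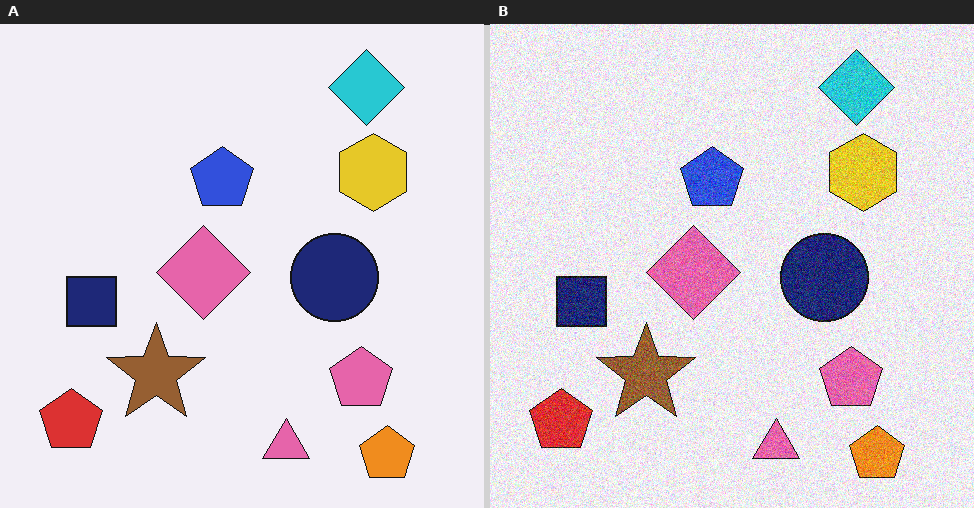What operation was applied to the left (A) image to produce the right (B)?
It was degraded with moderate additive noise.

Random speckle covers the whole image, including the flat background.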